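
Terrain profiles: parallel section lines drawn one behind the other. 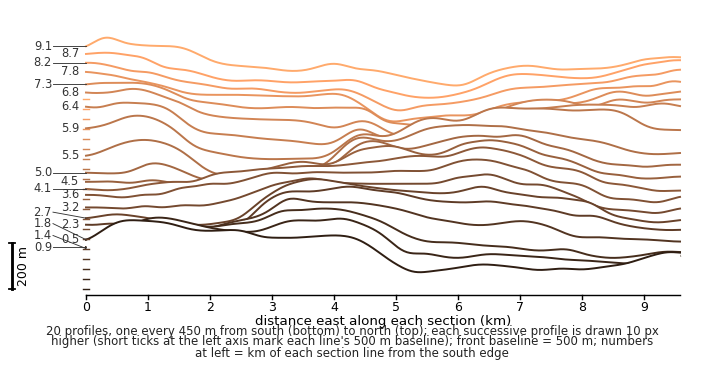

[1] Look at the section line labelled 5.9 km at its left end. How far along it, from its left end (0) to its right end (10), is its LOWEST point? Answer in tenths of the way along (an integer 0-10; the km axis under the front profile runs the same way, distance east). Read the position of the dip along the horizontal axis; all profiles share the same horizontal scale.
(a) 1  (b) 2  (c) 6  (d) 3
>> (d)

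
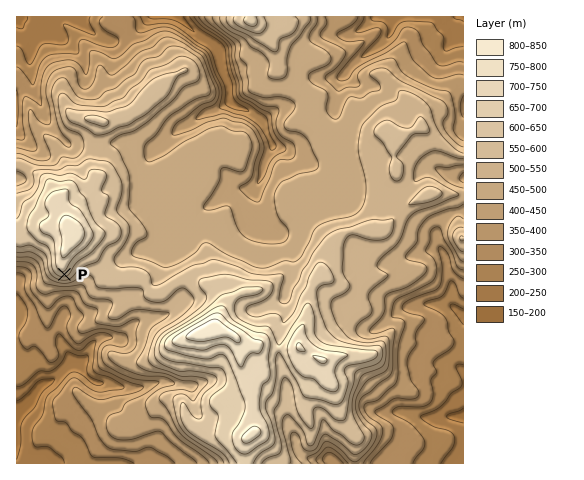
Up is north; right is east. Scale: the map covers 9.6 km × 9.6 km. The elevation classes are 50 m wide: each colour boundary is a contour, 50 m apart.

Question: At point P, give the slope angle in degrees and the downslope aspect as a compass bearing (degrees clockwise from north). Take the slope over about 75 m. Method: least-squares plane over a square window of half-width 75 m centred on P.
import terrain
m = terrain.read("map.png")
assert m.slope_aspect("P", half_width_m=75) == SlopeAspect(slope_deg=24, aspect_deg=165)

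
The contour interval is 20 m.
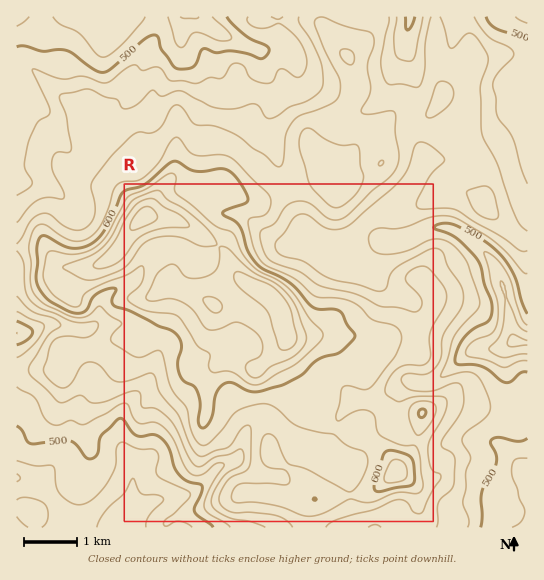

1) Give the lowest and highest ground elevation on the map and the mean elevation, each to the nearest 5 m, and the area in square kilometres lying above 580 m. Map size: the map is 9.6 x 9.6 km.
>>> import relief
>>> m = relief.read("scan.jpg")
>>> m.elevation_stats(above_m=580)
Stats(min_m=440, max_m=690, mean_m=555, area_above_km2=23.8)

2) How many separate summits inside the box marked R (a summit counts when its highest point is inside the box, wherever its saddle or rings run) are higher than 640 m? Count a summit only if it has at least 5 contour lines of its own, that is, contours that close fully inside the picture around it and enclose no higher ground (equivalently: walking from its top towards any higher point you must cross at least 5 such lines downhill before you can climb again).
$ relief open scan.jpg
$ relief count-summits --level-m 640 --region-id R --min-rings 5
1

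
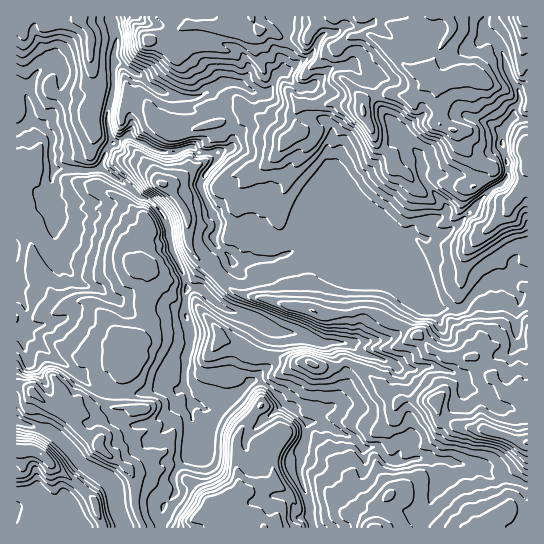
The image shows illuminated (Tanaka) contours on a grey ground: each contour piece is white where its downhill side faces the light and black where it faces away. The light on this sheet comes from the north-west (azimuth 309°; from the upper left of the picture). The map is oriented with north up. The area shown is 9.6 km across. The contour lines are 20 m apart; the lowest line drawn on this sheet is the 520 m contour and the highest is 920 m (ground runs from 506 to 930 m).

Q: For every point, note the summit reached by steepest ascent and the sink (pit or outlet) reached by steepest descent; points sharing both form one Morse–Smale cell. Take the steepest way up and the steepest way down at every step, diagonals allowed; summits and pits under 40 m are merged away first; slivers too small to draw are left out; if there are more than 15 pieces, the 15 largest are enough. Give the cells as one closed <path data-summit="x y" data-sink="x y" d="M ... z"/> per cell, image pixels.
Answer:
<path data-summit="527 17" data-sink="30 119" d="M337 16l-226 1 5 17 0 13-3 8 0 35-5 20 0 17 4 15 5 1 9-7 4 0 32 16 13 0 14-5 4 0 9 6 15-1 0 6-13 17-4 11 17 35 0 9-4 7 2 5 16 16 2 5 41-4 19-7 13-9 9 0 18-11 18 8 18 0 18 7 7 0 15-14 21 6 13-4 16-11 30-33-5-9-6-5-17-2-26 0-13-4-2-16-23-24-17-24-9-28-9-4-11-11-22 5-12 14-7 4-11 1-10-9-6-8 24-12 6-6 4-11 6-7 14-3 4-5z"/><path data-summit="527 442" data-sink="30 119" d="M334 232l-19 11-9 0-11 8-21 8-43 4-9 5-21 22 22 18 30 9 20 12 32 7 18 8 9-1 1 7 14 23 1 8-17 26-5 2-31 0 11 12 12 2 25 10 11 6 9 9 12-1 14 13 4 1 14 0 15-4 25 3 23 7 13 1 11 11 16 0 17 6 1-208-9-2-8 4-12 0-8 2-10 7-20 21-27-1-4-1-11-13-15-31-15-16-20-7-18 0z"/><path data-summit="98 446" data-sink="30 119" d="M99 168l-6 3-39-2-2 5 0 16-3 5 3 15-11 7-25 24 0 53 11 15-2 18-3 5-6 1 0 50 13 5 16 15 17 8 47 45 19 13 7 12 0 24 8 22 18 1 2-19 13-18-3-16 15-17 4-8 0-48-8-15 1-29 4-9 0-22-4-12 2-32-14-29-5-28-5-12-14-14-8-3-18-14z"/><path data-summit="473 75" data-sink="30 119" d="M486 16l-148 0 3 12-4 4-14 3-6 7-4 11-6 6-24 12 12 14 8 3 14-5 12-14 22-5 11 11 9 4 9 28 17 24 23 24 2 16 13 4 26 0 17 2 12 14 12-7 6-9 0-12-5-16 0-16 10-14 0-6 7-10 0-6-12-22-5-20-6-11-13-11z"/><path data-summit="265 527" data-sink="30 119" d="M255 380l-5 1-7 8-25 19-13 1-8-5-5 1 0 45-4 8-15 17 3 16-13 18-1 19 150-1-3-22-10-35 9-48-15-14-7-3-17-18z"/><path data-summit="527 158" data-sink="30 119" d="M515 117l-6 4-6 10 0 16 5 16 0 12-4 7-11 6-34 36-13 9-16 6-21-6-15 14-5 0 12 12 18 35 11 13 31 2 25-25 13-5 12 0 8-4 9 0 0-156z"/><path data-summit="91 42" data-sink="30 119" d="M110 16l-94 1 0 74 9 4 10-20 7-7 8-4 5 0 8 6 0 11-4 16-8 20-10 9 11 11-1 16 1 12 3 4 43 0 3-3 6-16 5-7-4-16 0-17 5-20 0-35 3-8 0-13z"/><path data-summit="374 527" data-sink="30 119" d="M318 423l-9 0-2 3-8 44 10 35 0 12 4 11 111-1 1-14 12-27-7-27-8-2-15 4-14 0-4-1-11-12-15 0-9-9z"/><path data-summit="162 183" data-sink="30 119" d="M130 136l-4 0-17 10-9 23 57 38 10 15 5 28 12 24 3 15 14 0 21-21 10-6-1-4-16-16-2-5 4-7 0-9-17-35 4-11 12-14 1-8-15 0-9-6-18 5-13 0z"/><path data-summit="527 17" data-sink="30 119" d="M199 288l-10 0-4 6 0 21 4 12 0 22-4 9-1 29 9 17 4 0 8 5 9 0 23-14 30-28 5-38-19-12-30-9z"/><path data-summit="509 513" data-sink="30 119" d="M434 459l-3 2 6 25-12 27 0 15 103-1-1-42-17-6-16 0-11-11z"/><path data-summit="527 17" data-sink="30 119" d="M55 64l-5 0-8 4-7 7-9 21-3-3-7 0 1 147 24-23 11-7-3-11 3-9 0-16 3-5-3-4-1-12 1-16-11-11 11-12 11-33 0-11z"/><path data-summit="311 363" data-sink="30 119" d="M275 329l-3 1-4 35-13 14 14 8 17 18 8 4 32 0 5-2 17-26-1-8-10-15-5-15-9 1-18-8-26-4z"/><path data-summit="41 454" data-sink="17 509" d="M17 449l0 79 86-1-8-26-16-16-22-16-19-17z"/><path data-summit="98 446" data-sink="17 421" d="M18 384l-2 1 0 36 30 10 9 5 28 29 20 11 10 13 3 18 8 20 18 1 1-3-8-20 0-24-4-10-22-15-15-16-8-4-24-25-13-6-20-17z"/>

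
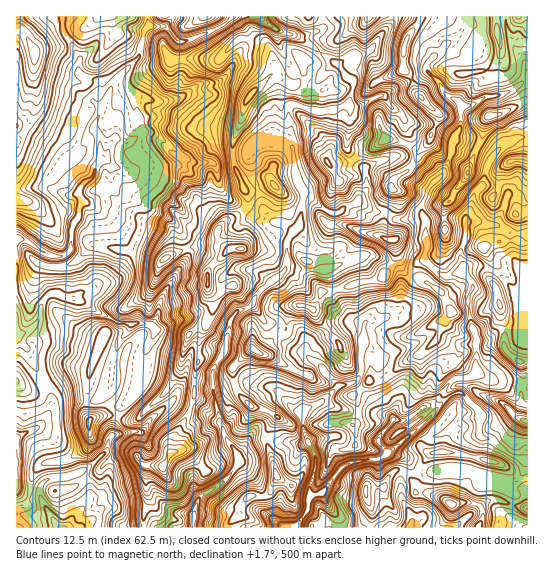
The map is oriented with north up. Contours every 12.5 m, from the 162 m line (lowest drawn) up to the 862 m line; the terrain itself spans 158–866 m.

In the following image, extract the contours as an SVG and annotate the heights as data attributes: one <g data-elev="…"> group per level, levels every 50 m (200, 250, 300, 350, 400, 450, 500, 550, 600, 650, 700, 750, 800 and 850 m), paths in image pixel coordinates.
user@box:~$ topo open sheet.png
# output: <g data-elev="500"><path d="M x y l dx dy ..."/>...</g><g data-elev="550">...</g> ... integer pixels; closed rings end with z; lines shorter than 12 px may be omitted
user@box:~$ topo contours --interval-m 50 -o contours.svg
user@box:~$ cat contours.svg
<g data-elev="200"><path d="M42 527l-3-29 2-3 12 13 9 6 16-7 7 0-2 8 11 1 2 2-3 9"/><path d="M17 428l5 1 15-3 2 1-3 4-10 7-3 4 0 47-2 6-4 3"/></g><g data-elev="250"><path d="M17 401l8 1 9-2 3-2 2-4-2-7-6-10-10-13-4-2"/><path d="M17 263l1 4-1 12 2 14 6 14 4 6 4-1 3-9 14-13 8-1 11 4 12-3 3 1-1 6 2 5-3 3-7 0-22-7-4 1-2 4-1 14 5 25-5 16 0 9 5 12 11 18 2 22 3 24-1 5-3 3-18 4-7 3-4 5-1 7 2 3 12-4 19-2 13-4 12-2 10-8 5 0-11 12-2 8 6 6 8-4 3 2 11 26 0 9-9 6-2 9"/></g><g data-elev="300"><path d="M189 527l1-13 7-11 1 14-2 10"/><path d="M279 527l2-4 13 0 8-5-1 9"/><path d="M17 227l4 2 21 17 16 7 8-2 5-10 2 10-6 6-8 3-12-1-20-11-4 1 0 5 2 9 4 10 4 5 38-2 11-2 8-6 5-1 11 1 13 11-1 6-5 8-12 12 0 4 7 8-18-1-20 6-4 29-6 7-1 5 11 24 3 15-2 13 1 12 9 26 4 2 4 0 12-8 2-2 2-8 5-6 6 0 4 3-7 8 1 15 4 7 5 21 5 13 1 15-2 12 1 2"/></g><g data-elev="350"><path d="M180 527l3-1 2-4-4-9 8-6 7-13 27-13-3 6-15 12-3 10 1 6-3 12"/><path d="M275 527l-2-6 1-3 19 2 8-6 3-7 0-9 2-10 7-10 1 9 1 2 3 0 13-11 10-11 9-4-13 12-11 24-8 0-4 2-2 10-7 10-2 6"/><path d="M17 218l21 13 7 6 13 5 4 0 2-4-1-9 4-19-8-9-9-8-3-6 10-5 9-9 13-10 6-7 1-7-5-4 1-6 4-13 9-16 0-4-4-5 2-2 4 2 4-1 10-14 2 1 0 22 6 1 3 3 4 21 4 2 7 1-2 6-10 7-1 3 6 9 9 5 1 4-4 10-14 3-4 11-7 0-1 2 2 8-6 13-15 3-10 10-2 10 2 13 1 2 12-1 11 2 18 7 7 7 1 8-5 11-14 17 0 4 9 6 9 0 8-3 8 5 9 0 8 8 1 3-14 21-5 3-2-2 1-6 3-12-2-4-8 2-12 9-8 10-2-5 4-13-1-3-8-6-5-1-8 0-5 4-5 7-6 21-6 11 4 19 1 16-4 16 3 14 6 12 4 4 9-4 5-14 7-6 4 0 7 4 10 4-1 3-11 9-1 10 10 22 5 20 2 32"/></g><g data-elev="400"><path d="M154 527l12-8 3-12 15-4 5-5 4-9 9-1 9-5 12-8 5-6 3-4 0-6-9-22 0-11 10 13 7 6 7 2 6 10 0 5-3 10-11 5-11 13-16 12-2 7 1 7-3 6 0 5"/><path d="M271 527l-4-9 0-3 2-1 5-2 9 4 11 0 4-2 3-4 1-15 8-21 3-11-2-12-7-6 1-10 7 4 7 19-2 21 1 5 3 0 7-6 13-15 9-4 25-2 6-2 1-2 0-4-6-7 2-4 2 0 3 8 6 2 5 0-2 6-3 4-11 4-8 0-15 3-9 5-8 9-7 18-1 10-3 1-8-6-2 1-2 3 0 8-8 7-2 6"/><path d="M88 441l3 1 4-3 2-13 6-9-2-4-15-2-5 3 1 13z"/><path d="M17 208l17 2 4-1 1-2 0-4-2-4-15-8-1-4 8-13 14-32 12-21 9-26 1-7 4-9 1-9 8-13 4 0 1 8 3 5 9 2 7-1 15-12 13-5 9-16 0-9 4-6 1-6"/><path d="M150 17l3 4 8 5-2 3-9 3-2 3-3 23-6 9 0 11 20 16 10 5-1 4-7 7 1 8-4 8 7 15 0 1-4 1 1 4 15 18-3 20-15 18-1 10-5 6-2 10-9 20-3 12-2 21-4 12-6 12 15 1 5 7 3 0 7-12 5-4 1 8 2 5 0 7 5 6 1 3-2 15-4 11-6 28-6 10-19 20-6 10 0 2 3 3 11 0 6-3-1 10-4 6-9-2-4 2-6 6-2 5 0 4 9 19 3 8 4 20-1 16 2 10"/></g><g data-elev="450"><path d="M264 527l0-4-6-12 1-2 19-4 7 5 10 2 4-4 0-13 9-20 2-12-3-10-2-2-7 0-2-6 3-8 1-14-6-13 7-6 2 0 9 2-7 17 4 7 8 5 2 3-2 7 5 13-2 17 2 3 7-4 9-13 11-4 29-4 0-3-6-7-1-4 15-16 2-8 2-2 4-1 7 6 6 1-2 3-10 3-8 9-3 5 3 5 6 0 24-15-25 30-14 7-8-2-15 3-10 7-3 5 0 8-5 6-1 5 9 19-2 5-4 1-4-1-13-10-3 7-9 3-2 5"/><path d="M17 157l4-5 7-19 17-24 10-43 3-8 6-9 0-4-5-8-5-12-6-6-1-2"/><path d="M17 113l6 12-2 5-4 4"/><path d="M77 17l-6 9 0 4 3 5 5 4 4 1 16-6 4 0 2 3-1 10 2 2 17-12 2-3-3-8 12-6 2-3"/><path d="M158 17l4 3 9 0 1 7 9 10 5 1 17-5 5 0-14 8-13 5-6-2-8-10-5-2-8 6-3 12 2 19 12 18 2 1 7 0 5 2 11-1 2 1-3 9-14 11-6 20 2 4 14 13 8 4 10 12-6 6 0 8-14 4-4 7-6 6-3 7-5 4-1 4 1 6-4 6-3 9-10 20-3 16-2 25 1 4 2 3 4 1 3-1 14-15 5-2-2 13 4 13-2 8 5 7-3 9-1 14-8 36-6 10-16 18-3 5 1 2 34-21 1 4-4 8-16 18-9 18-14-1-7 7-1 4 11 21 6 23 5 7 7 1 3-8 1-1 7 2 14-1 7-5 4-9 3-3 5 3 4 1 17-10 4-5 1-4-8-14 0-18-1-3-6-4 0-7 0-2 4-6-1-12-2-8 1-18 3-4 0 13 3 16 8 19 2 4 5 2 1 7 2 3 8 1 10-1 1 9 7 13 1 10-2 12-3 4-18 7-21 19-2 4 2 7-2 9"/></g><g data-elev="500"><path d="M401 527l5-8 1-11 8 5 8-2 3 2 1 6-4 8"/><path d="M228 523l3 1 16-5 2-1-3-8 3-5 5-4 17-3 8-7 4 0 6 9 4 2 10-24 1-5-9 3-6-3-4-5-4-11-14-13-1 5 1 29-2 13-3 2-12-2-7 3-8 11-1 6z"/><path d="M390 439l4-1 13-9-5-1-5 2-6 6z"/><path d="M17 49l4 6 6 30 3 2 7 1 2-4 6-16 4-21-5-10-19-18-1-2"/><path d="M183 17l0 2-5 7 3 5 4 2 29-9 7-4 2-3"/><path d="M250 17l-9 3-34 20-22 10-7 1-4-1-11-12-3 1-2 4 0 7 2 15 9 11 2 0 7-4 4-1 8 7 15 0 10 4-2 5 5 6-1 5-23 19-8 12 2 4 16 10 4 10 7 2 3 3 3 7 0 13-3 3-7-9-2 0-6 12-15 3-5 6-5 2-1 3 2 9-8 0-2 2 3 12-6 2-2 8-13 23-3 24 1 8 2 3 6-2 10-12 10-8 2-1 3 3 0 9-5 12 5 12-2 12 4 5-7 12-4 39 1 4 4 3 8 0 1 9-2 15-3 8-5 6-16 13-7 8-3 14-2 1-7-4-7 0-5 3-1 5 16 29 1 1 4-3 3 0 17 10 5 0 6-3 2-8 1-8 3-3 10-1 6 8 8-4 1-3-6-5-2-6 6-21-9-5 1-10-4-6 0-6 2-4 6-6-3-11 3-9 0-11 10-16 2-9 8-18 2-8 9-9 2 1-6 12 0 10-2 18-2 5-8 9-2 13 2 13 4 12 1 2 7 1 6 5 3 12 5 1 12-4 6 3 2 9 15-2 11 2 2-2 0-8-22-20-2-8-7-5 0-3 3-3 12-1 16 7 8 0 8 5 19-5 7-6 5 0 4 2-8 6-3 7 0 3 6 5 0 4-12 3-17 12 3 2 10 5 12 0 4 3-2 4-8 2-4 5-2 5 1 17 3-1 6-11 27-3 5-3-2-15 7-6 3-6-5-6 0-6 5-4 13-4 6-7 9-1 3 11 3 2 16-10 14-4 4 4 14-7 4 0 2 2 2 3-10-1-6 4-15 20-28 27-7 13-13 5-7 6-10-3-15 4-2 3-3 29 5 12 0 12"/></g><g data-elev="550"><path d="M494 527l2-9-1-8 3-3 15 3 14 7"/><path d="M169 485l4-2 0-10 4-7 16-10 7-10-1-3-5-4-3-8-5-4 0-9-26 19-3 4 0 10-4 6-7 1-8-7-4 0-2 3 2 7 8 10 13 5z"/><path d="M527 481l-4 2-5 4 2 8-1 3-4 1-20-7-17-1-4-2-3-8-2-3-31 1-10-4-1-5 4-4 20-4 19 3 36 10 7 0 2-2-2-8-12-9-38-10-9-4-5-6-16 1 9-6 13-13 2-4 0-12-7 4-23 27-10 6-4 6-1 4 6 9-5 12-16-5-6 2-12 10-10-6-5 0-2 3-5 12 0 11 4 14 9 11 4 0 13-10 10 2 0-4-4-16 2-13 6-5 5 7 3 12 2 4 12 2 10 5 4 4 8 12 6 1 10-1-1 5"/><path d="M275 479l4 1 2-2-4-8-3-2-1 7z"/><path d="M351 399l5 0 1-5-1-3-3 0-5 3 0 3z"/><path d="M192 398l2 1 3-4-1-8-2-2z"/><path d="M199 17l0 2 4 2 9-4"/><path d="M267 17l6 10-10-2-8-3-9 0-48 31-5 5 7 9 9 6 10 2 10-6 2 1-1 7-3 6 1 14-6 28-1 9 9 64-3 2-17-3-7 2-5-4-4 0-4 10 2 13-2 4-4 3 0 13-4 2-8-3-3 1-9 8-8 12-1 15 2 6 3 0 7-8 18-14 5 0 2 5-2 16-4 9 6 10-2 14 4 7-2 4-7 5-3 6-1 21 2 8 2-1 6-7 2 0 2 18 2 6 13-20 0-4-2-5 1-6 2-4 6-4 8-17 7-11 4-4 8 1 4-2 4-7 13-13 2-5 15-8 7-21 4 14-1 9-8 11-19 12-3 7-2 10-13 4-6 6-1 4 2 8-5 21-10 13 0 6 10 24 14 15 4 1 6-1 7 1 11 8 5 0 2-2-5-5-21-11-16-13-3-7-1-5 4-6 5-3 14-2 9 2 43 17 8-4-7-13-10-6-7-10 1-4 7-7 4 2 4 7 6 2 10 10 4 7 4 3 8 3 10-3 2-4-2-31 2-8-3-9 7-7 13-6 5 5 11 2-1 5-12 7-2 3 3 13 5 7 6 4 0 3-3 9-7 6-3-1-6-5-6 12-1 9 10 1 12-5 17-10 5-1 3 1 12 10 8-4 3 2 2 5 3 0 12-11 12-4 4-4 7-17-1-5 1-7-4-11 1-2 3-1 4 5 3 10 0 10 3 9 3 3 7 1 9 8 4 6 1 6-2 5-4 2-14-1-13-4-5 1-1 2 7 11 18 12 16 25 18 3"/></g><g data-elev="600"><path d="M485 527l2-12-5-11-33-13-7 0-6 3-2 3 2 4 11 12 4 2 4-1 14-7 5-1 4 1 2 4-1 4-8 12"/><path d="M367 505l3 1 1-5 0-16-4-4-4 3-1 7 1 8z"/><path d="M162 474l4 0 8-16 12-7 1-2-2-3-4-1-12 0-3 1-4 12-6 5-1 3z"/><path d="M527 408l-9-2-15-8-9-1-3 1 21 25 9 6 6 1"/><path d="M263 362l15 1 1-1 0-12-5-7-1-4-11-2-7-13-4-3-4 4 0 9-5 12 0 11z"/><path d="M308 265l4-2-1-3-5-2-5 0 2 4z"/><path d="M160 262l7-1 3-6-3 0-4 2z"/><path d="M272 17l7 7 8 6 9 3 1 4-4 1-11-1-7 1-8-7-16-4-5 5-8 1-5 4-18 21 0 5 4 2 18-16 4-2 2 2 0 8 2 9-5 8-5 15-8 53 3 28 7 22 4 7 1 4-1 3-4 3-18 3-10 11-7 16 0 10-4 6-1 8-3 8 1 8-2 7 3 8 1 12 4 7-6 13-10 7-1 4 2 5 3-1 8-8 6 1 6-3 19-32 5-3 6 0 3-1 5-6 2-11-8-7 0-4 14-7 13-9-10-20-13-12 11-18 3-3 4-1 11 7 5 2 10-2 5-5 0-4-10-20 1-12-4-6-6-2-9 2-6 9-9 5-5-2-4-3-3-5-1-6 1-8 4-8 23-22 9-2 10 4 4-7 7 13 4 18 1 11 3 12 11 19 3 17-6 5-1 8 7 23 3 3 4 2 18-1 4 3 0 6 2 1 14-1 4 0 3 3-7 8-16 6-16 9-5 1-12-3-5 0-2 3-2 9-11 3-12 7-10 1-4 9 1 4 12 6 5 7 7-4 10 1 10 6 9 4 4 8 5 7 2 8 12 9 4 2 1-2 1-5-4-16-9-9-8-11 3-9 5-3 5-7 14 0 12-7 21-3 5-3 4-5 3 0 8 6 19 6 4 4 2 4 0 5-3 4-26 23 3 2 9 1 1 2-9 12-2 7 13 3 16-11 10-6 5-9 8-4-2-8 7-11 0-5-3-8 3-17-11-6-9 1-7-7 0-2 7 2 4-2 8-8 2-8 2 0 12 8-1 10 9 17 0 3-5 4-2 4 0 13 3 4 9 5 2 11 4 5 0 7 10 12 16 14 4 2 5-1"/></g><g data-elev="650"><path d="M450 507l4 1 2-5-5-3-5 1 0 2z"/><path d="M527 416l-6 0-6 1 6 6 6 2"/><path d="M258 357l8 0 3-2-15-12-4-1-3 4 0 4 3 3z"/><path d="M527 357l-14-4-4-3-4-8-3 2 1 7 14 14 4 1 6-1"/><path d="M497 319l4 1 4-1 2-6 1-7-9-23-6-6-6-1-1 3 5 16-1 14z"/><path d="M447 317l6 0 4-3 0-3-6-6-4 0-1 2z"/><path d="M207 298l5-1 4-4 0-16 2-7 7-4 6-7 16-3 5-5 0-9-3-4-23-4-1-12-2-1-6 3-4 5-3 20 1 6-11 16 1 18 2 7z"/><path d="M441 295l2 1 1-2-1-4-16-9-2 1 0 1z"/><path d="M226 289l10 0 1-6-3-2-4 1-4 4z"/><path d="M277 190l2-1-1-3-4-5-3-1 0 6z"/><path d="M238 130l8-7 13-23 18-10 2-1 10 5 14 2 10-1 9 2 15-2 3-4-6-6-1-8-2-2-12 8-4-1 2-9 5-10-5-6-8-6-12-5-10-1-1 2 1 10-2 1-14-14-4-1-2 2-3 10-2 14-14 16-7 13-3 25 0 6z"/><path d="M281 17l3 4 11 3 8 5 17 1-1 2-5 3-1 3 13 13 13 2 16-7 11 7-3 9-2 20-4 12 2 5 6 4-3 19-7 8-6 3-8-5-35-8-1 2 2 9-1 19 6 16 10 13 0 14 4 10 7 3 8-5 8-1 6-8 3-1 6 2 4 10-1 4-10 4 0 6-2 1-22 3-12-5-1 3 3 5 6 5 10 0 18 10 18 7 9 8 2 4-1 3-8 5-7 9-18 3-18 9-17-2-4 14-18 0-6 4 0 4 8 5 9 1 7 6 4 1 5-7 2-12 13-8 14-1 15-5 19 0 4-2 8-14 7-1 8-21 0-7 2-13-6-10 2-9 10-12 2-9 7-10 14-11 3 2 1 7-14 13-6 15 1 4 7 9-1 13 7 21 5 1 10-8 2-15-3-13 16-16 15 18 12 4 2 3-2 2-17 1-3 2-6 15 2 5 16 10 3-1 4-7 8-2 5-3 17 2"/></g><g data-elev="700"><path d="M392 251l6 0 6-5 3-11-2-6-14-1-8-4-13 3-18 0 6 7 20 9z"/><path d="M238 250l4 1 3-2-2-2-4 0-3 2z"/><path d="M443 238l4 0 4-8-1-4-5-5-3 3-2 6z"/><path d="M527 204l-4 2-6-4-3 1-5 11 1 4 5 2 6 0 6-3"/><path d="M342 17l3 5-3 13 1 2 11-2 11 6 16-13 5-2 2 1-6 34-3 3-6 0-3 2-8 27 1 2 3 1 16-6 8 1 0 11 4 7-3 0-9-8-12 5-2 5 0 12-6 12-6 6-2 5 1 7-4 3-4 1-6-6-2-10-4-4-10-1-4 5-6 2-3 7 1 4 4 9 11 15-1 11 2 4 2 1 14-2 6-10 7-3 0-4-6-8 4-5 7-2 12 2 1 1-4 10 2 5 2 19 5 4 17 8 4 0 12-14-1-12 6-4 6-8 5-4 4-6 8-1 3-2 2-17 2-7 12-13 3 8-1 13-4 5-1 7-5 7 1 16-19 25 0 5 8 9 16-11 10-16 11-12 9-21 10-9 2 1-1 2-11 23 5 13-8 9 0 6 5 5 5 0 7-20 4-2 8 1 9 9 3 8"/></g><g data-elev="750"><path d="M392 243l6-2 1-4-18 0 4 4z"/><path d="M330 167l2 0-1-2-3-6-2-1-1 3z"/><path d="M527 155l-6-1-14 2-5 5-2 6 7 3 12-3 8 3"/><path d="M360 17l-1 9 4 4 7-4 10-9"/><path d="M402 17l-9 26-2 22-6 7-13 9-2 6 3 1 12-6 9 1 3 2 2 4-1 10 17 18 5 8-6 6-3 6-6-1-5-2-6-9-6-3-6-12-4-1-4 2-2 18 1 6-4 12 1 4 4 1 24-5 7 3 4 5-1 4-3 4-21 11-3 11 5 10 8 3 12-3 1-4-4-6 0-3 10-7 16-19 11-6 4-19 11-12-2-11-13-13-4-12-9-10 0-3 14 10 8 9 16 2 5 7 4 0 12-4 11-1 3 2-15 6-17 14 1 7 7 12 0 5-8 19-9 7 0 14-8 11-2 7-6 5 0 4 4 0 6-3 5-10 15-15 7-27 9-16 8-6 7-2 10-6 13-5"/></g><g data-elev="800"><path d="M467 175l2-1 0-4-3 3z"/><path d="M527 96l-30 10-10 0-8 8-1 4 0 4 4 4 4 0 15-4 26-18"/><path d="M414 17l-1 3-7 7-5 8-4 15 0 13-4 11 13 7 1 4-2 8 2 4 24 25 0 4-7 9-1 10 3 3 8-4 5-15 11-12-3-6-12-12-6-13-11-7-6-18 3-19 16-25"/><path d="M487 17l0 16 3 14-1 10-5 5-8 3-26 1-5 2-2 3 10 8 8 2 16-3 2 3-1 4 3 1 26-5 7-5 2-5 0-8-3-16 1-1 13 1"/></g><g data-elev="850"><path d="M431 110l4 0-11-17-5-2-4 1 0 3 2 4z"/></g>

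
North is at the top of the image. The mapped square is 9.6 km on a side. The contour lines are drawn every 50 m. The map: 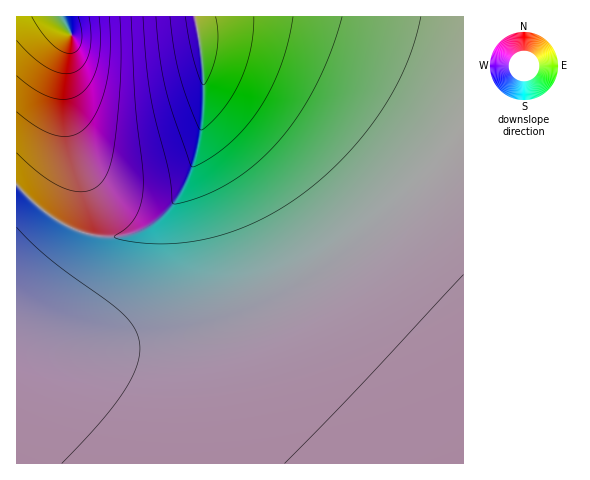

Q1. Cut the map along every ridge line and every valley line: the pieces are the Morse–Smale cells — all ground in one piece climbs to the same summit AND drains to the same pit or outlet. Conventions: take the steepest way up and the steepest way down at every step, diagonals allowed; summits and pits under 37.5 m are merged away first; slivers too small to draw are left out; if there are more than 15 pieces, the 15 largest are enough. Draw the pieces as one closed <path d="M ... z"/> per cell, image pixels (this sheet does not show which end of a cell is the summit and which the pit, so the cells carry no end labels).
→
<path d="M430 169l-51 51-50 42-39 27-55 28-47 16-63 12-57 1-51-7-1 124 447 1 1-262z"/><path d="M203 50l-1 0 0 10 2 16 0 32-8 50-17 37-9 13-17 16-15 8-16 4-24 0-15-3-34-17-33-30 1 153 51 7 57-1 63-12 47-16 55-28 39-27 50-42 50-51-47-41-57-37-48-23-33-10z"/><path d="M463 16l-446 0-1 169 33 31 34 17 15 3 24 0 16-4 15-8 17-16 9-13 17-37 8-50 0-32-3-27 3 2 40 7 33 10 48 23 52 33 53 45 34-40z"/><path d="M463 129l-33 39 33 34z"/>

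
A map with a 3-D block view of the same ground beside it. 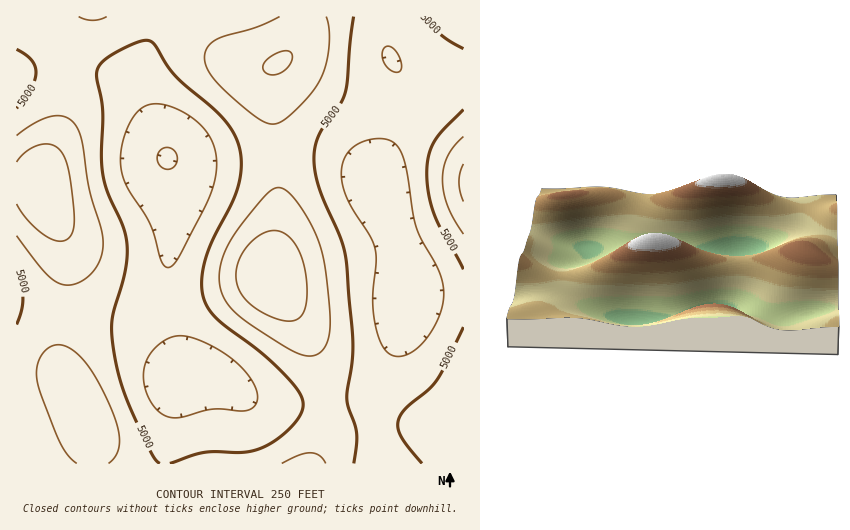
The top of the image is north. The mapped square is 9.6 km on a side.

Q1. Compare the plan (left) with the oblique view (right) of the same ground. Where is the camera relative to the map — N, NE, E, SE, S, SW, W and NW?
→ E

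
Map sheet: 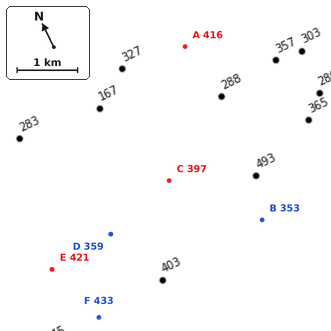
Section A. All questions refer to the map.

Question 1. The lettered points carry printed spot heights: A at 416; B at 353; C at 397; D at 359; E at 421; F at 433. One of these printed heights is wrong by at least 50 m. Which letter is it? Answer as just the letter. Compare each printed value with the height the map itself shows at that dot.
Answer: B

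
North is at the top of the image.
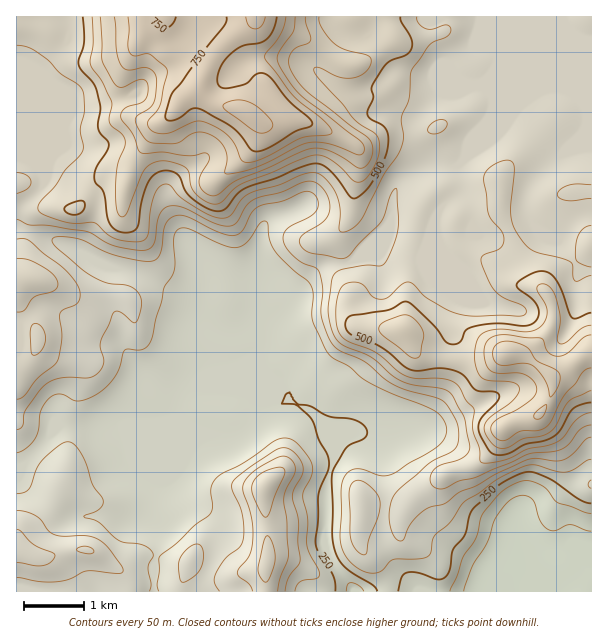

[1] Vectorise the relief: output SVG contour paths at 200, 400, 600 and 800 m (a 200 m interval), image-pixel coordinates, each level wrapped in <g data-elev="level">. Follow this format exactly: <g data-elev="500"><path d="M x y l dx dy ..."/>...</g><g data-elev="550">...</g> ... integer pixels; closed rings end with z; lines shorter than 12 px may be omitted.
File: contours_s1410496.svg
<g data-elev="200"><path d="M346 591l2-7 3-1 8 2 5 6"/><path d="M450 591l7-15 6-19 13-20 6-22 16-20 12-9 12-5 11 1 12 6 13 15 33 10"/></g><g data-elev="400"><path d="M278 591l2-13 9-23-2-34-3-24 11-27-3-9-4-4-4-1-8 2-19 11-9 8-5 8 0 7 9 27 1 21-4 15-10 14-2 4 2 3 10 8 4 7"/><path d="M17 563l18 3 9-1 8-4 3-6-3-3-19-8-12-12-4-3"/><path d="M88 554l5-1 0-4-9-3-8 3 4 3z"/><path d="M17 399l7-3 14-18 19-16 5-24-2-24 3-4 14-7 3-9-4-12-14-15-18-13-15-14-5-1-7 0"/><path d="M17 219l13 6 18 0 38 6 28 15 30 4 6-2 3-3 5-27 4-8 5-3 6-1 9 1 33 16 15 3 7-4 9-16 8-6 27-8 21-9 9-2 7 3 8 8 3 9 1 9-2 6-5 6-21 14-3 4 1 5 4 4 5 4 33 6 8-4 9-12 22-21 4-7 5-19 3-6 3-2 2 40-3 14-8 17-6 7-21 0-18 3-7 4-3 8-4 25 0 9 6 20 8 10 29 12 21 18 10 6 12 4 29 4 6 3 4 4 12 23 5 30-2 4-6 5-21 7-6 3-5 9 2 8 6 4 6-1 15-7 18-4 51-23 32-4 9-6 12-15 10-4"/></g><g data-elev="600"><path d="M591 335l-8 3-16 15-9 3-9-3-3-5-3-8-3-2-37-3-8 1-6 3-4 6-1 8 2 10 3 7 9 3 18 0 8 1 9 6 4 9-3 7-6 6-34 20-3 6 1 6 6 6 6 1 17-10 16 0 8-3 6-6 15-29 9-9 9-13 7-3"/><path d="M100 17l2 43 12 23 3 3 5 1 19-8 5 2 2 3-1 11-3 6-18 6-5 7 1 6 11 15 5 15 6 4 20-2 24 4 16-3 3 1 2 5-9 17-1 7 5 9 9 4 6-2 18-14 30-12 42-19 9-1 11 3 31 17 6-2 5-7 2-12-5-9-60-46-9-9-8-12-3-9 3-9 5-5 11-4 3-3-5-24"/></g><g data-elev="800"><path d="M257 132l6 1 4-1 4-3 2-4-3-6-11-11-8-5-9-3-10 1-8 3-1 3 4 4z"/><path d="M246 17l3 9 6 3 6-3 4-9"/></g>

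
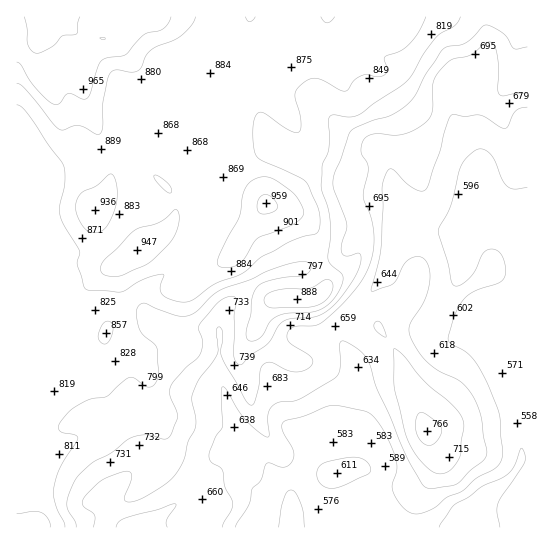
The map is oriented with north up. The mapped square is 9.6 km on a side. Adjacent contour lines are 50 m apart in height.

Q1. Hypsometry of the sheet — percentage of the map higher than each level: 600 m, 87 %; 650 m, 75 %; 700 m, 62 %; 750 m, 52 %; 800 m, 45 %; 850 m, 28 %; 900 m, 8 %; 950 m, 3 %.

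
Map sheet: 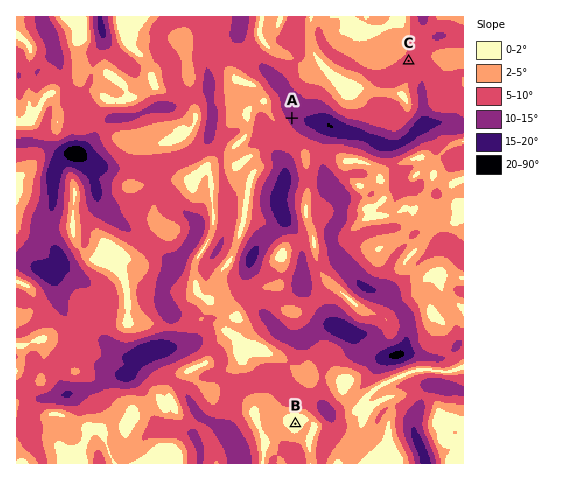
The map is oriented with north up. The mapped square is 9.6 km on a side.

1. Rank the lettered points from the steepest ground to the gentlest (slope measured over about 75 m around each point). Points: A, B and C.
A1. A C B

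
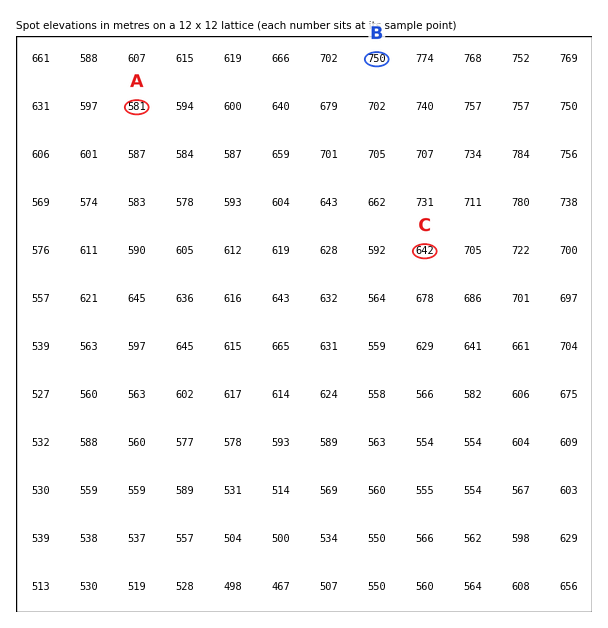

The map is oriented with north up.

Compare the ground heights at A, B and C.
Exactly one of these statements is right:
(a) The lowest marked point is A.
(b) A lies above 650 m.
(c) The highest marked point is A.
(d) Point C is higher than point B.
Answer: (a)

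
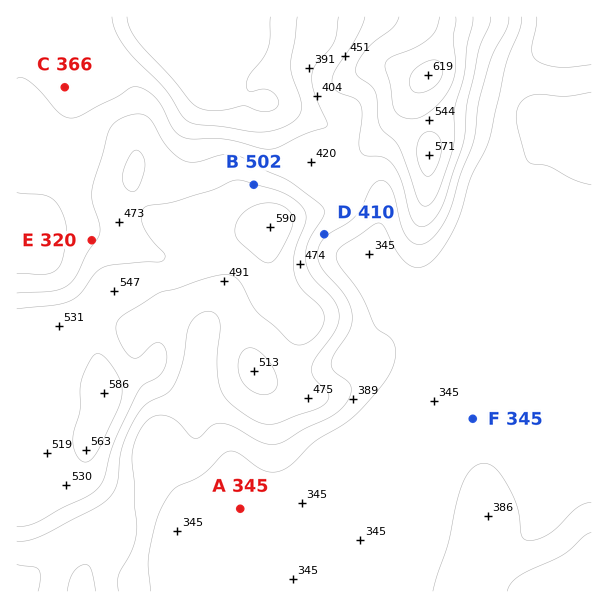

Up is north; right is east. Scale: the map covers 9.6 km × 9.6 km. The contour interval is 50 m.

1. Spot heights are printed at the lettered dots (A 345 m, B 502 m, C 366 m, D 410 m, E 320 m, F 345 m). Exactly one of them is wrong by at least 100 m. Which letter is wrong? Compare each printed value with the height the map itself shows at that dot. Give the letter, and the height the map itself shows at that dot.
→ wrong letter E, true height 445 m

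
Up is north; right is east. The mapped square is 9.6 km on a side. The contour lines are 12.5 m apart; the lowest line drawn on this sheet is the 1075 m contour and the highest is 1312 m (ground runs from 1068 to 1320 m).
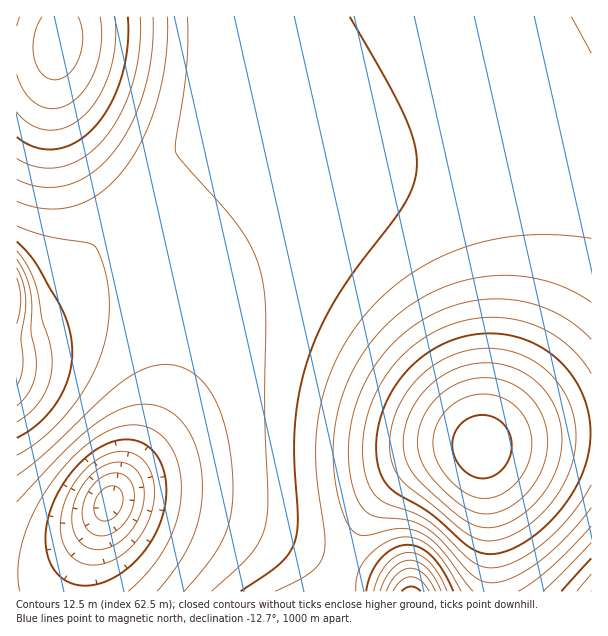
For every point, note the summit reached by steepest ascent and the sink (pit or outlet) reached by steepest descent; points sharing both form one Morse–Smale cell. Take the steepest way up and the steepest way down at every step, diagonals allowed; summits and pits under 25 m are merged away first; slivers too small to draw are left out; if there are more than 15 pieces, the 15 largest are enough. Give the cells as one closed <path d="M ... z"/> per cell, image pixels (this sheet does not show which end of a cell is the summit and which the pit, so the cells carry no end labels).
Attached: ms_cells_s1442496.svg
<path d="M591 16l-172 0-80 45-96 60-43 31-42 39-24 27 14 16 12 23 9 24 6 27 0 51-13 51-20 39-50 81-18 20-17 12-24 10-16 2 0 18 316 0 17-46 16-28 14-21 18-17 15-11 34-15 57-14 44-6 44-2z"/><path d="M135 218l-4 2-26 22-39 26-16 14-9 4-25 5 1 283 16-2 24-10 28-23 19-27 6-14 32-49 20-39 13-51 0-51-6-27-9-24-12-23z"/><path d="M417 16l-400 0-1 34 20 0 22-5-3 20 1 27 11 36 9 18 18 27 28 33 13 11 47-49 46-36 74-48z"/><path d="M480 446l-46 12-21 11-15 11-18 17-19 28-15 32-12 34 157 1-1-77-8-66z"/><path d="M591 433l-24 0-45 5-41 9 9 68 2 77 100-1z"/><path d="M57 44l-9 5-32 2 1 239 24-4 9-4 61-44 23-20-40-45-14-20-13-25-11-36-1-27z"/>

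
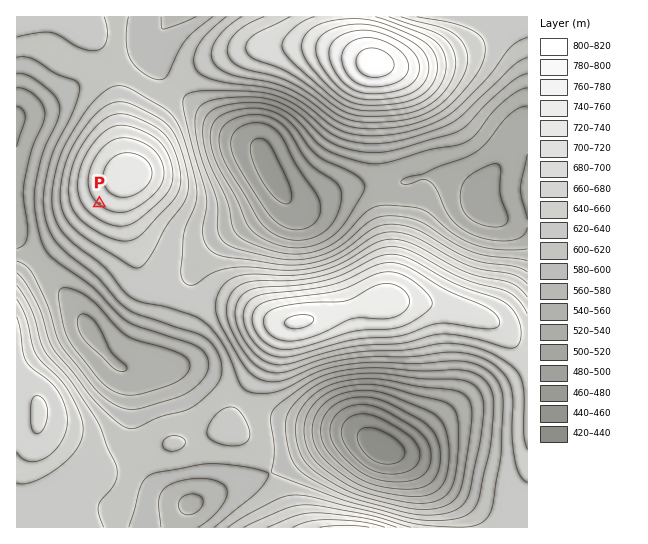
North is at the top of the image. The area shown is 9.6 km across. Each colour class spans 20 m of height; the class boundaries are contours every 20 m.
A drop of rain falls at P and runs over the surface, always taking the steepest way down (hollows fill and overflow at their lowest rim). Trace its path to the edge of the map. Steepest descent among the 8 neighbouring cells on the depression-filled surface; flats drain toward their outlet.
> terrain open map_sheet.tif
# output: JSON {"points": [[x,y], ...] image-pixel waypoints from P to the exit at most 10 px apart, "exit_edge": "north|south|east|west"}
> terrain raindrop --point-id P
{"points": [[99, 203], [89, 214], [78, 225], [67, 235], [57, 246], [46, 257], [38, 261], [27, 250], [17, 239]], "exit_edge": "west"}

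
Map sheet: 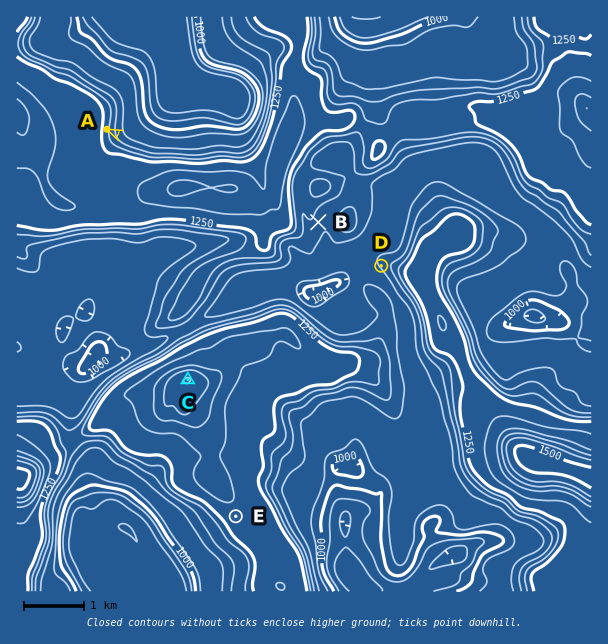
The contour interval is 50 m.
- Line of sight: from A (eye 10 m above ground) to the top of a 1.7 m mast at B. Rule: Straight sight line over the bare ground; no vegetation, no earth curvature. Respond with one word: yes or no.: no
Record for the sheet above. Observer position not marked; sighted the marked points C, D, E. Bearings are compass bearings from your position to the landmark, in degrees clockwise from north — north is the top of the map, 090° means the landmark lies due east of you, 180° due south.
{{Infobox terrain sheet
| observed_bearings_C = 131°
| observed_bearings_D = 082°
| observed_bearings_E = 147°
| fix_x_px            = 100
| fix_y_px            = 305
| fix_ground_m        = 1070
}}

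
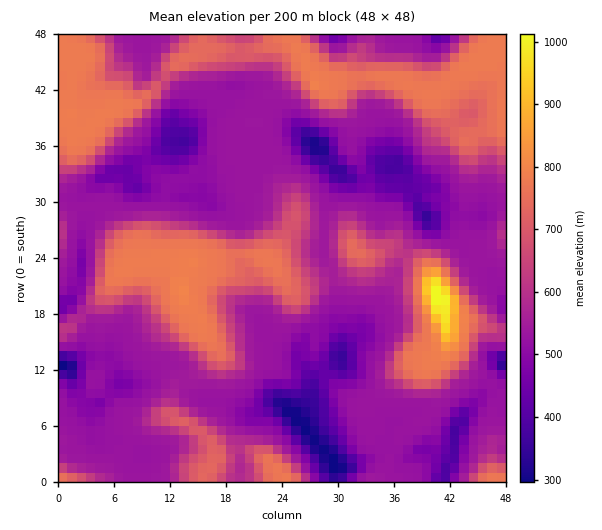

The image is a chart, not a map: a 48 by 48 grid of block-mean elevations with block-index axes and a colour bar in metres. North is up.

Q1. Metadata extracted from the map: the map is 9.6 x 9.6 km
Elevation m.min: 290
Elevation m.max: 1020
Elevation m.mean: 590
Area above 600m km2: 33.5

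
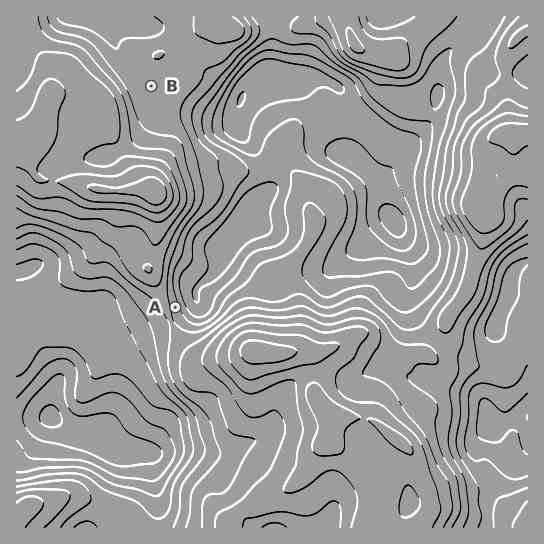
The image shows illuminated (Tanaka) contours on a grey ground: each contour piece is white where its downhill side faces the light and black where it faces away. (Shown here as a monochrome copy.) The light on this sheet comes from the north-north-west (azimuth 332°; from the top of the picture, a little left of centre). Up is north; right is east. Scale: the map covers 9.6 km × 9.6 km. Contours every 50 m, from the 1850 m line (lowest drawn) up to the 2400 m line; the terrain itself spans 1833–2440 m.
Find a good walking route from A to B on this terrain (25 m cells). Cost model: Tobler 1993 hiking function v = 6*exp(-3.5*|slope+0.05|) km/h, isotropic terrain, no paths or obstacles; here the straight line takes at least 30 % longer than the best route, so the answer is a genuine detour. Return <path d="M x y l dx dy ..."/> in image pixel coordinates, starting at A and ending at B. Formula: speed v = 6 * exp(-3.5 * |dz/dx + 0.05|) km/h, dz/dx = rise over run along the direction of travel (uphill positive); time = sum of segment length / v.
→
<path d="M175 307l-6-13 0-37 26-54 0-20-9-18 0-19-7-13-9-10-19-37"/>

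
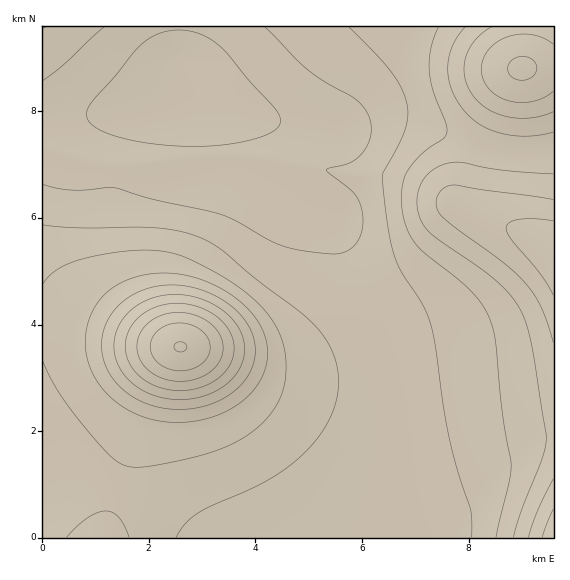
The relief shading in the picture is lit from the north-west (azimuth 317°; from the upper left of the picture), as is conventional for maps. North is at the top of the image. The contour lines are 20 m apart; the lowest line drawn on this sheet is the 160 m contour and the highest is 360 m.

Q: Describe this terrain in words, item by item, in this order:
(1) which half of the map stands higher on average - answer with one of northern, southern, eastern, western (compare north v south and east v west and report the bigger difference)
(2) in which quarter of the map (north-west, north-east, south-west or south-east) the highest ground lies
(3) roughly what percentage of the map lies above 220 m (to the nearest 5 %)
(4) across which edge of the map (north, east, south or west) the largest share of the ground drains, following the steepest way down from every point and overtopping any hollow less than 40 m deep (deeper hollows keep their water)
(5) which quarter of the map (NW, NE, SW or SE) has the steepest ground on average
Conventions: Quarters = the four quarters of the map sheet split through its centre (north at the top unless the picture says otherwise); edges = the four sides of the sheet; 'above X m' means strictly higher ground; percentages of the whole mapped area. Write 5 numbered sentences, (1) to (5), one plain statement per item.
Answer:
(1) On average the southern half of the map is the higher ground.
(2) Look to the south-west quarter for the highest ground.
(3) About 35 % of the map lies above 220 m.
(4) Drainage is mainly to the north: more ground falls towards that edge than towards any other.
(5) The steepest ground, on average, is in the south-west quarter.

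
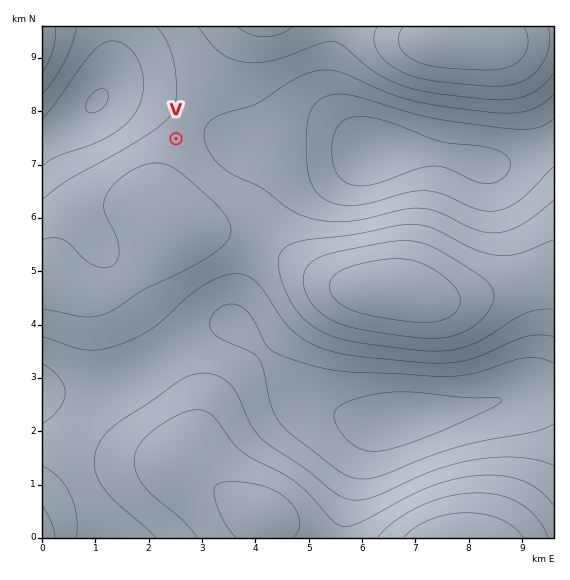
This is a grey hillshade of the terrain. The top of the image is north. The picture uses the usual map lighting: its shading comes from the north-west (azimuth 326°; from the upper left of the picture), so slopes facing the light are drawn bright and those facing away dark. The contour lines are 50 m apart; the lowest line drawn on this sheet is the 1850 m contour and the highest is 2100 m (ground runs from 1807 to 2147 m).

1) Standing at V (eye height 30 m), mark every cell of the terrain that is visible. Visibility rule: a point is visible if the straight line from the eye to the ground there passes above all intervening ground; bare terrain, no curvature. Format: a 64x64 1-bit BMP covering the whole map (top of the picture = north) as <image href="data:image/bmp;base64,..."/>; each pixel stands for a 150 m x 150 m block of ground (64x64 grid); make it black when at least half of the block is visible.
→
<image width="64" height="64" href="data:image/bmp;base64,Qk0+AgAAAAAAAD4AAAAoAAAAQAAAAEAAAAABAAEAAAAAAAACAAATCwAAEwsAAAIAAAAAAAAA////AAAAAAAAAAAAAB//gAAAAAAAD/8AAAAAAAAP/gAAAAAAAAf8AAAAAAAAA/AAAAAAAAABgAAAAAAAAAAAAAAAAAAAAAAAAAAAAAAAAAAAAAAAAAAAAAAAAAAAAAAAAAAAAAAAAAAAAAAAAAAAAAAAAAAAAAAAAAAAAAAAAAAAAAAAAAAAAAAAAAAAAAAAAAAAAAAAAAAAAAAAAAAAAAAAAAAAAAAAAAAAAAAAAAAAAAAAAAAAAAAAAAAAAAAAAAAAAAAAAAAAAAAAAAAAAAAAAAAAAAAAAAAAAAAAAAAAAAAAAAAAAAAAAAAAAAAAAAAAAcAAAAAAAAAD+AAAAAAAAAP/gAAAAAAAB//4AAAAAAAH//wABgAAAA///gAPAAAAD///AD8AAAAf//8APwAAAB///wB/AAAAP///gH8AAAB///+AfwAAH////4D/AAD//+f/wP8AAf/+AH/B/xAD//wAH+H/HA///AAP4/8+H//8AAP//3////wAAf///////AAA///////8AAD///4f//wAAP///g///AAB//7+B//8AAf/+P4H//gAD//w/w//+AA//+D////8Af//4P////4H///A/////////8D/////////wP////////+A/////////wD////////wAP///////8AA////////gAD////+B/8AAA=="/>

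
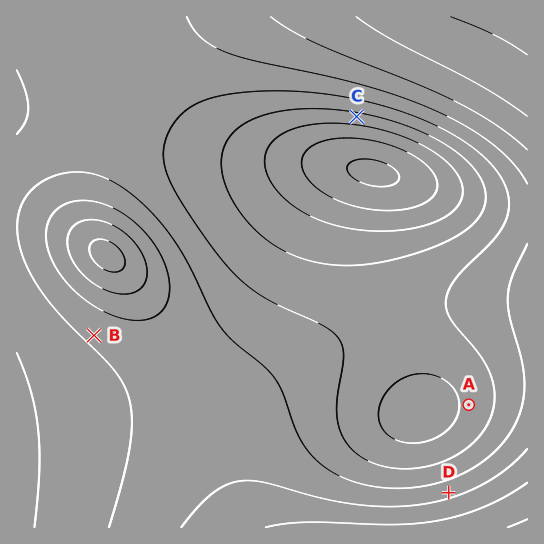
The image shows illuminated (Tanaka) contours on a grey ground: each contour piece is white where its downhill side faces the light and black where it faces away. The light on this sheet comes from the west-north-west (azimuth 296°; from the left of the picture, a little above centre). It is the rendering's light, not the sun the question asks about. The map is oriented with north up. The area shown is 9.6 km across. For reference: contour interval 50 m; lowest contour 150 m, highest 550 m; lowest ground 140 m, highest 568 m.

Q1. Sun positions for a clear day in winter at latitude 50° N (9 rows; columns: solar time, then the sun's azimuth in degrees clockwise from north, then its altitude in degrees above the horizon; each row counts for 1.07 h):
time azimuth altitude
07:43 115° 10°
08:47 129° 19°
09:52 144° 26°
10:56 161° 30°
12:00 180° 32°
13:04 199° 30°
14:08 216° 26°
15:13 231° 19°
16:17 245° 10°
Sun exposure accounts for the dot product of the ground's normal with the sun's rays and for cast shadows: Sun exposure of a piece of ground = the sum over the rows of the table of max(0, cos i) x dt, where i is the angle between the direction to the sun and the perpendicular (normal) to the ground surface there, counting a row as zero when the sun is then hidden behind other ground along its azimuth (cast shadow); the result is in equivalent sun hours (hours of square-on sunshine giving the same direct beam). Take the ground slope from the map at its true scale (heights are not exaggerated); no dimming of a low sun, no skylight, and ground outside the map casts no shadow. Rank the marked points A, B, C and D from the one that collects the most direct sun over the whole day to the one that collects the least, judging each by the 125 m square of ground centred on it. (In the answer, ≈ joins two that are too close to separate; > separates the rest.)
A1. C > B ≈ A > D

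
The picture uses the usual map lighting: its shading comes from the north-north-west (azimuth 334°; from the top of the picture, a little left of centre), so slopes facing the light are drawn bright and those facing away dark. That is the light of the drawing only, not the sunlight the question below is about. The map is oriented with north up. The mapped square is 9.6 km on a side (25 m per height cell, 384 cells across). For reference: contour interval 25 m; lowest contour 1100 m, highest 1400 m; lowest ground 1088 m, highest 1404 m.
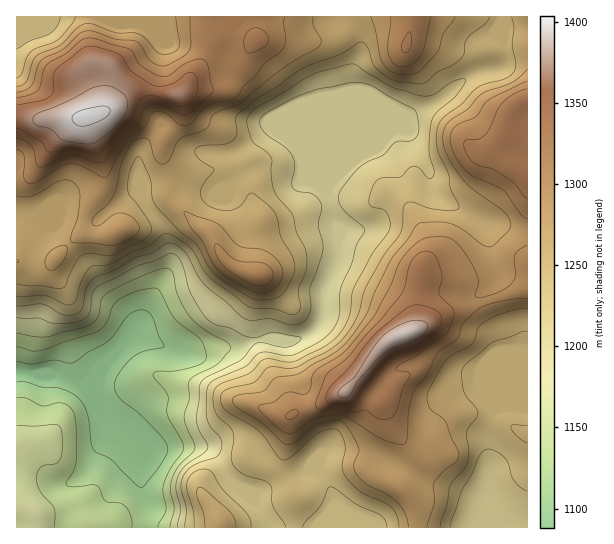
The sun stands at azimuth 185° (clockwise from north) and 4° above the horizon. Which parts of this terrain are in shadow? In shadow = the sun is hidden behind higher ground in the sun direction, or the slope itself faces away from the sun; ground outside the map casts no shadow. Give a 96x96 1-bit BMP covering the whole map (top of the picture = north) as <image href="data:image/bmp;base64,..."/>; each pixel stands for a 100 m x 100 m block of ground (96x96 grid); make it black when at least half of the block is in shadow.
<image width="96" height="96" href="data:image/bmp;base64,Qk2+BAAAAAAAAD4AAAAoAAAAYAAAAGAAAAABAAEAAAAAAIAEAAATCwAAEwsAAAIAAAAAAAAA////AAAAAAAAAAAAAAAAAAAAAAAAAAAAAAAAAAAAAAAAAAAAAcAAAAAAAAAAAAAAA8AAAAAAAAAAAAAAB8AAAAAAAAAAAAAAB8AAAAAAAAAAAAAAD8AAAAAAAAAAAAAAD4AAAAAAAAAAAAAADwAAAAAAAAAAAAADxgAAAAAAAAAAAAAP8AAAAAAAAAAAAAAP+AAAAAAAAAAAAAAH/AAAAAAAAAAAAAAH/AAAAAAAAAAAAAAH/AAAAAAAAAAAAAAD/AAAAAAAAAAAAAAB+AAAAAAAAAAAAAAA8AAAAAAAAAAAAAAAQAAAAAAAAAAAAAAAAAAAAAAAAAAMAAAAAAAAAAAAAAAEAAAAAAAAAAAAAAAAYAAAAACAAAAAAAAB8AAAAAeeAAAAAAAD8AAAAH+eAAAAAAD/8AAAA/8eAAAAAAD/4AAAD/8MPAAAAAD/wAAAP/54PgAAAADwAAAB///8HgAAAABAAAAH/////wAAAAAAAAAf/////wAAAAAAAAD//////4AAAAAAAAB//////8AAAAAAAAAAf////+AAAAAAAAAAD/////AAAAAAAAAAB/////gAAAAAAAAAAf////4AAAAAAAAAAH/////AAAAAAAAAAAH////4AAAAAAAAAAAD///8AAAAAAAAAAAB////AAAAAAAAAAAB////wAAAAAAAAAAA////wAAAAAAAAAAA////gAAAAAAAAAAAf//wAAAAAAAAAAAAf//AAAAAAAAAAAAAP/+AAAAAAAAAAAAAH/8AAAAAAAAAAA8AD/4AAAAAAAAAAH+AB/4AAAAAAAAAAP/AA//AAAAAAAAAAf+AAX/8AAAAAAAAAf+AAD/+AAAAAAAAA/+AAB/+BgAAAAAAA/8AAB//PgAAAAAAB4AAAA///gAAAAAADwAAAAf//AAAAD+AHgAAAAA//AAAAD+APwAAAAAf+AAAAB8APwGAAAAf8AAAAB8APgPAAAAf4AAAAA4APAHgAAAfwAAAAAwACAHgAAAfgAAAAAAAAAAAAAAPAAAAAAAAAAAAAAAOAAAAAAAAAAAAAAAGAAAAAAAAAAAAAAAEAAAAAAAAAAAAAAAAAAAAAAAAAAAAAAAAAAAAAAAAAAAAAAAAAAAAAAAAAADAAAAAAAAAAAAAAAfgAAAAAAAAAAAAAAfAAAAAAAAAAAAAAAeAAAAAAAAAAAAAAAMAAAAAEAAAAAAAAAAAAAAA/AAAAAAAAAAAAAAB/AAAAAAAAAAAAAAB/AD/4AAAAAAAAAAB/AD//AAAAAAAAAAB/gD//+AAAAAAAAAA//z//+AAAAAAAAAA///+H+AeAAAAAAAAf//8AAD+AAAAAAAAP//4AAf/AAAAAAAAH//4AAf/wAAAAAAAD///gAf/wAAAAAAAA///4Bf/4AAAAAAAAP9/+f//4AAAAAAAAD9/////wAAAAAAAAB9/////wAAAAAAAAA5/////wAAAAAAAAAB/////gAAAAAAAAAB////+AAAAAAAAAAB////8AAAAAAAAAAB////AAAAAAAAAAAA="/>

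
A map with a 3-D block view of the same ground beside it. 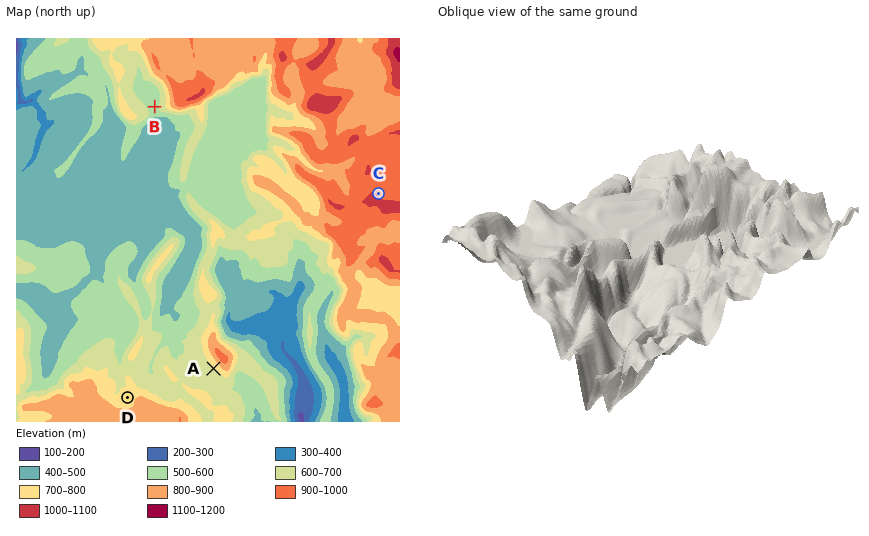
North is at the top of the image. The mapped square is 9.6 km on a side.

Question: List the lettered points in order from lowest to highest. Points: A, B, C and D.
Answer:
B A D C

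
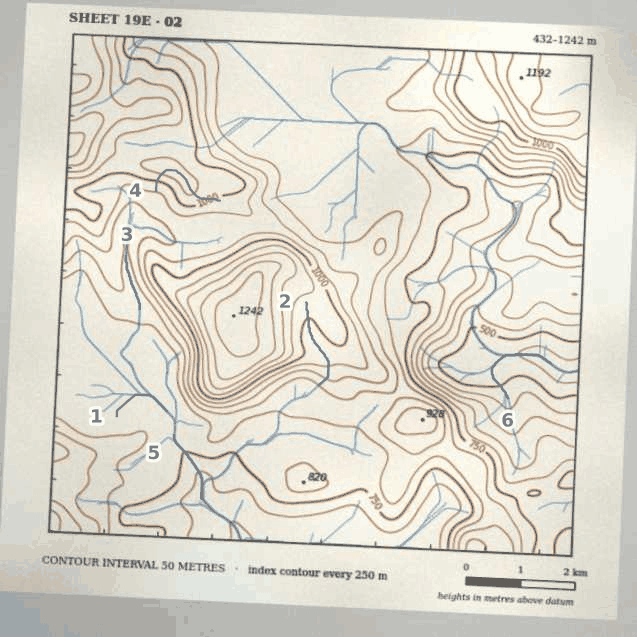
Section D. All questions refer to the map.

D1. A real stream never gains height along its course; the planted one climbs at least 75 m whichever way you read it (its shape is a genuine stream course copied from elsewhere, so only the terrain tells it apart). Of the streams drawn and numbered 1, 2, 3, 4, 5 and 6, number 4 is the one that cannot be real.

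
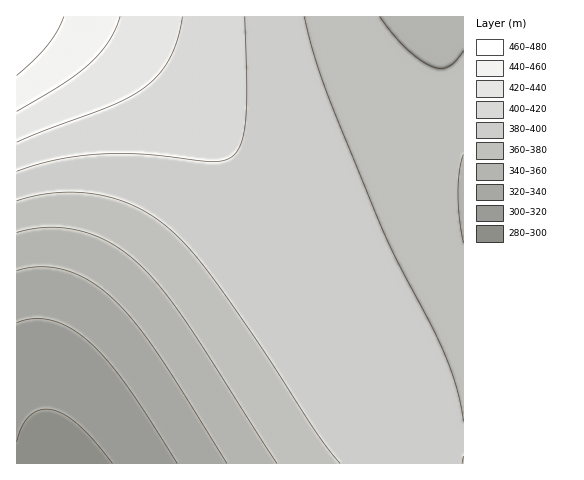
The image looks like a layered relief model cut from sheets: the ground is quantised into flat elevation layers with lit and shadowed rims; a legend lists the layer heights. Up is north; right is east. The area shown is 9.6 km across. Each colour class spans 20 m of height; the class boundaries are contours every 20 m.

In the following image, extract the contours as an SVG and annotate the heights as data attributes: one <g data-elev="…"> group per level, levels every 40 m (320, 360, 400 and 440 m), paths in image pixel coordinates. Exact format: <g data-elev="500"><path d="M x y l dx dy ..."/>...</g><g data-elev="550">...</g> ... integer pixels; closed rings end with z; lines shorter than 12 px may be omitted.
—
<g data-elev="320"><path d="M17 323l17-4 18 1 18 8 19 14 17 17 19 24 52 80"/></g><g data-elev="360"><path d="M463 243l-4-25-1-24 1-22 4-18"/><path d="M17 233l15-4 16-2 16 1 16 3 15 4 14 7 27 19 22 23 24 31 95 148"/><path d="M463 51l-8 10-7 6-7 1-9-1-12-7-14-12-14-15-12-16"/></g><g data-elev="400"><path d="M17 171l38-11 43-6 46 0 67 8 12-1 8-4 6-5 4-7 5-25 1-36-2-67"/></g><g data-elev="440"><path d="M17 111l47-28 26-20 19-22 6-12 5-12"/></g>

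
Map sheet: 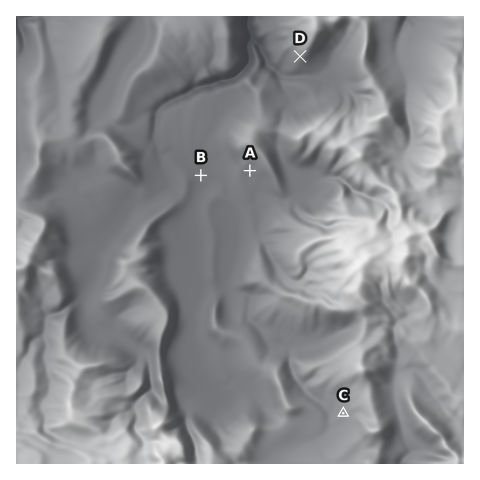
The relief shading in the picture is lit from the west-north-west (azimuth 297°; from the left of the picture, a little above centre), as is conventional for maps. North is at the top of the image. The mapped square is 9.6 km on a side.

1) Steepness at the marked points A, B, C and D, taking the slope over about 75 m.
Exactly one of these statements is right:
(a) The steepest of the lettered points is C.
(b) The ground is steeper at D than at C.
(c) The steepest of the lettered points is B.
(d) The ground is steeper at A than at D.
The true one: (b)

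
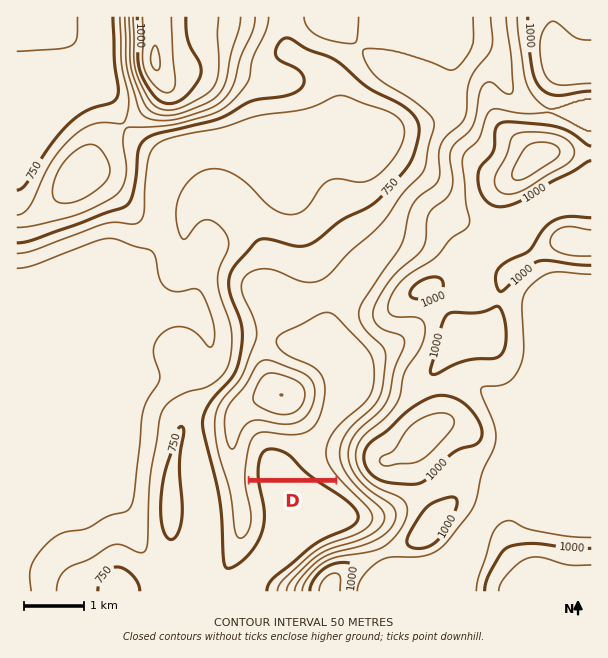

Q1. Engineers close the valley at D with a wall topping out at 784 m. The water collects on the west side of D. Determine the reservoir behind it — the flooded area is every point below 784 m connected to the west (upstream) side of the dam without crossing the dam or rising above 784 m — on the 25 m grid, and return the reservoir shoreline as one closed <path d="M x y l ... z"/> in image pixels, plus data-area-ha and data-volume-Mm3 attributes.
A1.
<path d="M272 436l-9 0-9 7-4 13 0 11-2 1 1 10 83-1-7-7-6-9-1-5 0-12-3-4-3-1-6 0-1 1-5 0-1-1-15 0-2-1-9 0-1-2z" data-area-ha="77" data-volume-Mm3="21.21"/>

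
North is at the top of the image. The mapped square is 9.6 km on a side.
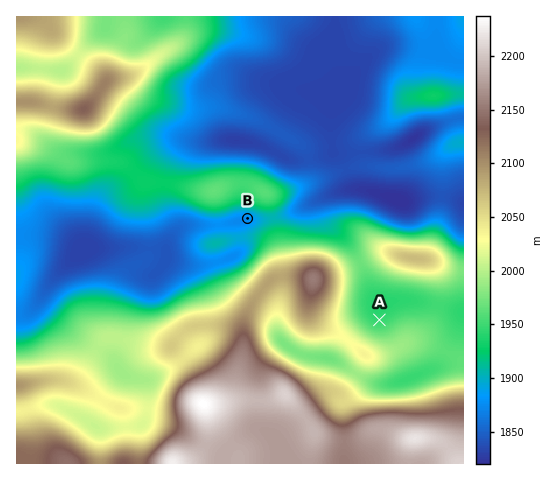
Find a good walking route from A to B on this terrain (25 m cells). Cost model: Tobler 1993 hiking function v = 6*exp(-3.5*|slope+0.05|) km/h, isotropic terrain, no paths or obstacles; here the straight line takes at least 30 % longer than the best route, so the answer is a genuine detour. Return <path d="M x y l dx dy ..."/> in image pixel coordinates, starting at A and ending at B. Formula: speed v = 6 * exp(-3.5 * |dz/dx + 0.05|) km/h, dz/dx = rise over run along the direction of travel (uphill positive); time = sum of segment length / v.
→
<path d="M379 320l-30-61-8-8-28-14-9 0-35-17-10 0-2-2-9 0"/>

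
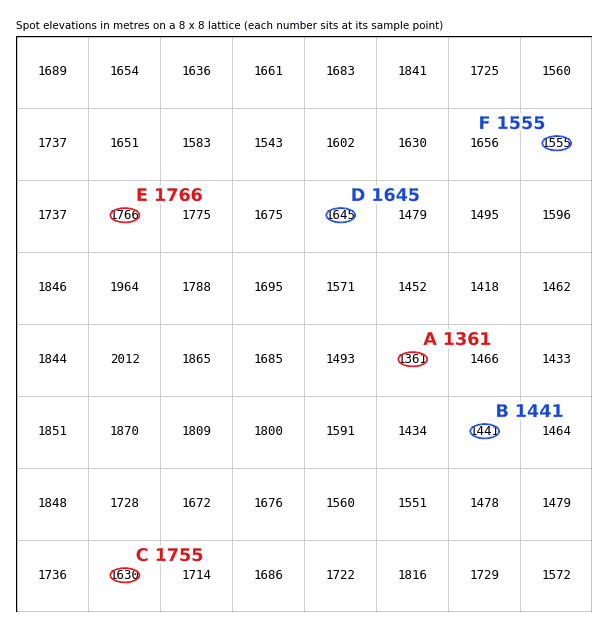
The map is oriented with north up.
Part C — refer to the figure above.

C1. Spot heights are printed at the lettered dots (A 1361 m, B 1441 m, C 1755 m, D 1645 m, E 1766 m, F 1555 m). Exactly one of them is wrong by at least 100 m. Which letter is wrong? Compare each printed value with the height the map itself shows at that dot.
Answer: C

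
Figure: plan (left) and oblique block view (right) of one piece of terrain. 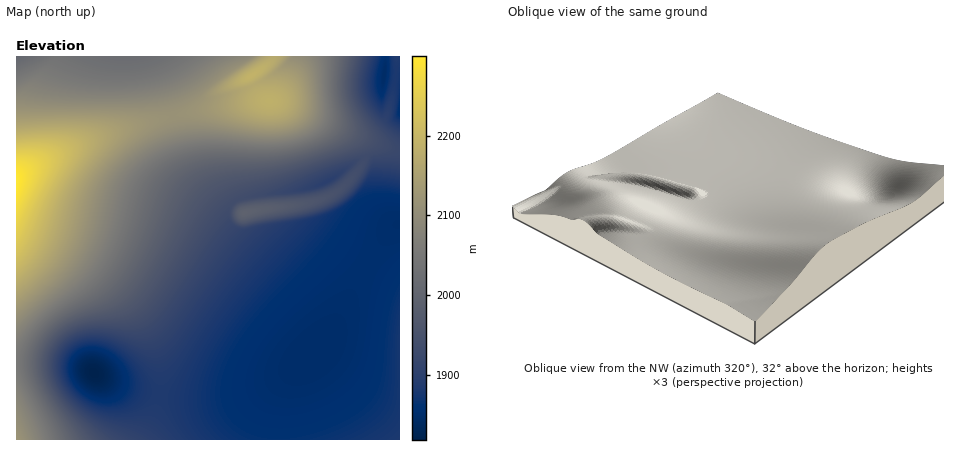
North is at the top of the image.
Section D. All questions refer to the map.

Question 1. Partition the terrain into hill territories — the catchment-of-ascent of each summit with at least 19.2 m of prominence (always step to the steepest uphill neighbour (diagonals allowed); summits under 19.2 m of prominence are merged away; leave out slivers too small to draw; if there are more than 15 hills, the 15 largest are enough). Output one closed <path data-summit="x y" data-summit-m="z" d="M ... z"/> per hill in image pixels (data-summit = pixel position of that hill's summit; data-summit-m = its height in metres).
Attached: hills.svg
<path data-summit="16 182" data-summit-m="2300" d="M154 56l-138 0 0 306 60 4 12 3 22 13 20 7 50 9 36 0 30-5 34-14 20-15-11 14-7 16-4 28 0 18 122 0 0-216-4 1-6 7-19 26-37 70-12 17 2-5 0-12-11-20-39-41-40-37-6-8-1-6-22-24-15-20-11-28-13-58z"/><path data-summit="252 76" data-summit-m="2192" d="M384 56l-230 0 12 30 13 58 7 20 13 22 27 29 4-9 10-8 76-12 18-8 24-19 8-2 8 7 1 28 3 12 5 10 9 8 8 2 0-146-16-4z"/><path data-summit="16 440" data-summit-m="2123" d="M42 362l-26 0 0 78 262 0 4-46 7-16 9-10-32 18-20 7-30 5-36 0-50-9-20-7-26-14z"/><path data-summit="244 212" data-summit-m="1994" d="M366 157l-8 2-24 19-14 7-26 6-54 7-10 8-3 6 1 10 6 8 38 36 41 42 11 20-2 16 16-24 33-62 19-26 9-8-7-2-9-8-5-10-3-12-1-28z"/>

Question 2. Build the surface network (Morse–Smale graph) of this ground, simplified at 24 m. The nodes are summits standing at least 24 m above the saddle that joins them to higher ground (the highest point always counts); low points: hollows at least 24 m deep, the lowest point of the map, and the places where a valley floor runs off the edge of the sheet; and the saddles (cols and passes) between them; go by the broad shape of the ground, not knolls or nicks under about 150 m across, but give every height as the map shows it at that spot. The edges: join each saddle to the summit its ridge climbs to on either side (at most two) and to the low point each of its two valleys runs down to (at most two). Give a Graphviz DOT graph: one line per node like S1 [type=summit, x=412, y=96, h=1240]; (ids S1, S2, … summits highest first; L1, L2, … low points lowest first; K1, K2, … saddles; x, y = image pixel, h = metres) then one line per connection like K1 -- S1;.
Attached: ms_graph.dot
graph terrain {
  S1 [type=summit, x=16, y=182, h=2300];
  S2 [type=summit, x=252, y=76, h=2192];
  S3 [type=summit, x=16, y=440, h=2123];
  S4 [type=summit, x=244, y=214, h=1994];
  L1 [type=low, x=94, y=372, h=1818];
  L2 [type=low, x=384, y=76, h=1845];
  L3 [type=low, x=314, y=352, h=1848];
  L4 [type=low, x=326, y=182, h=1899];
  L5 [type=low, x=16, y=56, h=2006];
  K1 [type=saddle, x=174, y=116, h=2115];
  K2 [type=saddle, x=234, y=202, h=1937];
  K3 [type=saddle, x=364, y=160, h=1933];
  K4 [type=saddle, x=400, y=150, h=1923];
  K5 [type=saddle, x=160, y=396, h=1885];
  K1 -- S1;
  K1 -- S2;
  K1 -- L3;
  K1 -- L5;
  K2 -- S2;
  K2 -- S4;
  K2 -- L3;
  K2 -- L4;
  K3 -- S2;
  K3 -- S4;
  K3 -- L3;
  K3 -- L4;
  K4 -- S2;
  K4 -- L3;
  K4 -- L2;
  K5 -- S1;
  K5 -- S3;
  K5 -- L1;
  K5 -- L3;
}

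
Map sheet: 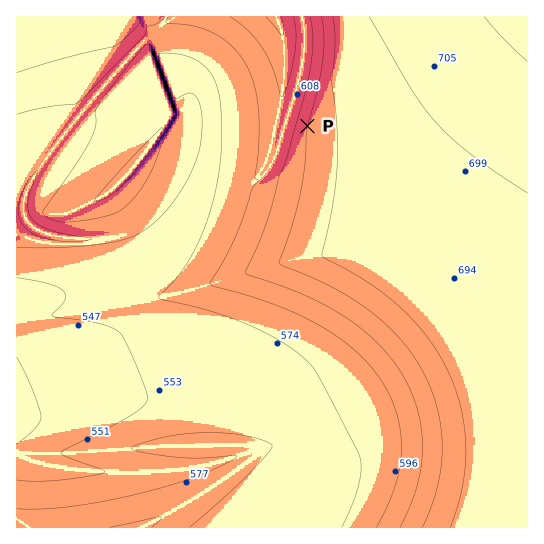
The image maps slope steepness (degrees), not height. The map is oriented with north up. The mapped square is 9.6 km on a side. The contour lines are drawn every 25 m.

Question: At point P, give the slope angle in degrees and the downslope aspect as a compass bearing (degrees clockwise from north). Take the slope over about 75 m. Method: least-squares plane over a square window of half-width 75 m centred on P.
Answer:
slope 5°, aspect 283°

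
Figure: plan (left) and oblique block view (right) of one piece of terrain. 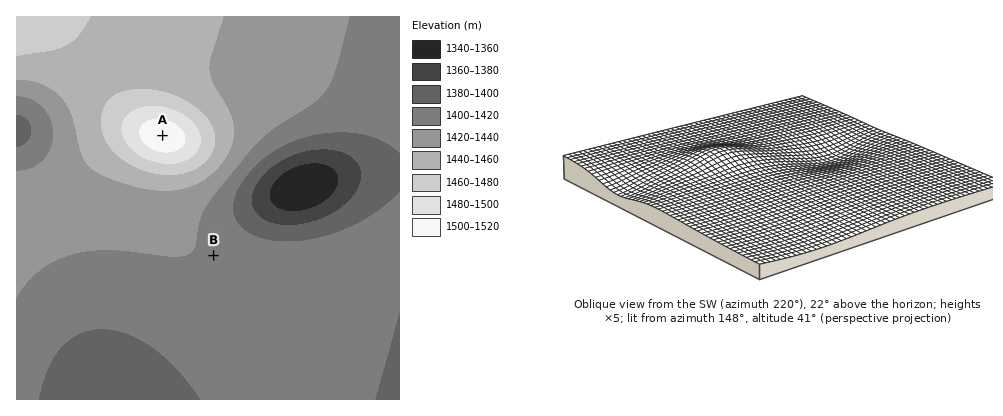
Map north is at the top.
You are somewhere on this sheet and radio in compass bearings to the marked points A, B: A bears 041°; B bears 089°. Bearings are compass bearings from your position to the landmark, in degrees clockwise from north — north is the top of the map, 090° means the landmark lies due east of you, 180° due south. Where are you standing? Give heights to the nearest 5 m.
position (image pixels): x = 56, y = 258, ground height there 1420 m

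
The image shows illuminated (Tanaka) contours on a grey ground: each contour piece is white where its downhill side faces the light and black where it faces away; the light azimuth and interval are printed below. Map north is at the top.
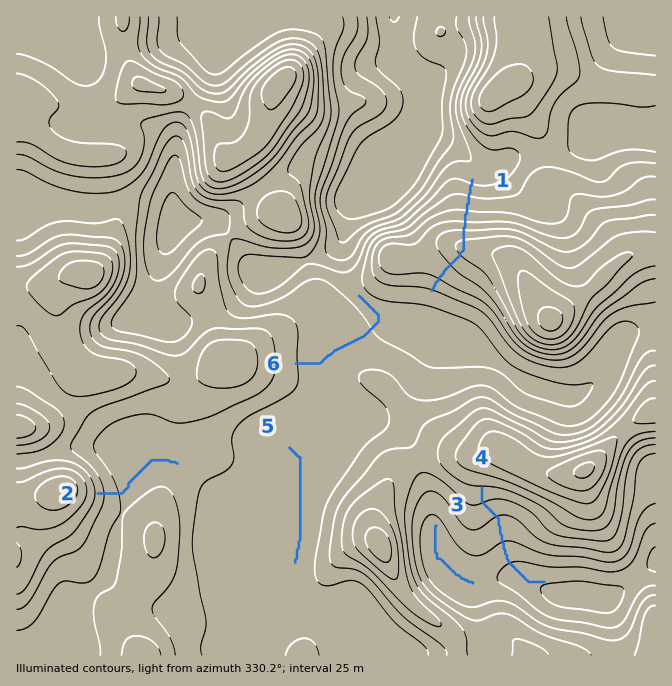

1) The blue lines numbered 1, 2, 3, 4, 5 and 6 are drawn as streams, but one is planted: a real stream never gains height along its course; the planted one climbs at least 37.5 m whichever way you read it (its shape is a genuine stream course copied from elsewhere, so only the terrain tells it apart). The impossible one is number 1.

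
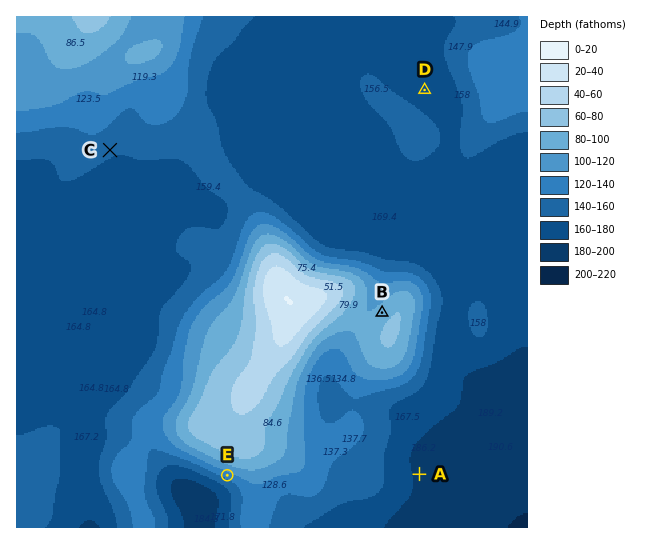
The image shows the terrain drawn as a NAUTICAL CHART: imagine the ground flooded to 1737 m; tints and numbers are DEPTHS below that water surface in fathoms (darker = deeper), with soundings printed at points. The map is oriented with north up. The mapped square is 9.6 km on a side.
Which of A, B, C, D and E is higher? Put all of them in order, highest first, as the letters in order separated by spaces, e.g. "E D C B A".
B E C D A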